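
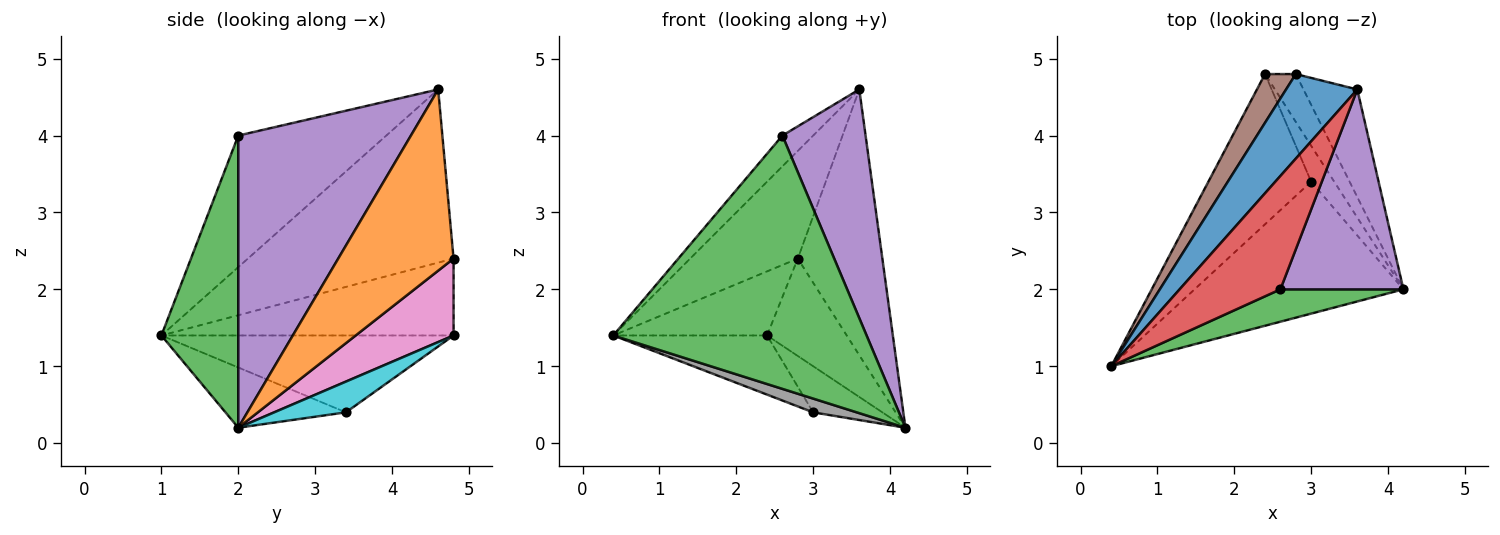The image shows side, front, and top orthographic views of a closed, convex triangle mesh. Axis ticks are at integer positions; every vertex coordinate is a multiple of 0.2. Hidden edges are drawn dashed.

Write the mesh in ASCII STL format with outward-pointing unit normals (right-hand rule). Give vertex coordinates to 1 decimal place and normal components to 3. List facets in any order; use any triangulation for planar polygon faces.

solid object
 facet normal -0.832 0.436 0.342
  outer loop
   vertex 3.6 4.6 4.6
   vertex 2.8 4.8 2.4
   vertex 0.4 1.0 1.4
  endloop
 endfacet
 facet normal 0.784 0.575 -0.233
  outer loop
   vertex 3.6 4.6 4.6
   vertex 4.2 2.0 0.2
   vertex 2.8 4.8 2.4
  endloop
 endfacet
 facet normal 0.288 -0.950 0.121
  outer loop
   vertex 2.6 2.0 4.0
   vertex 0.4 1.0 1.4
   vertex 4.2 2.0 0.2
  endloop
 endfacet
 facet normal -0.783 0.163 0.600
  outer loop
   vertex 2.6 2.0 4.0
   vertex 3.6 4.6 4.6
   vertex 0.4 1.0 1.4
  endloop
 endfacet
 facet normal 0.842 -0.406 0.355
  outer loop
   vertex 2.6 2.0 4.0
   vertex 4.2 2.0 0.2
   vertex 3.6 4.6 4.6
  endloop
 endfacet
 facet normal -0.834 0.439 0.334
  outer loop
   vertex 2.4 4.8 1.4
   vertex 0.4 1.0 1.4
   vertex 2.8 4.8 2.4
  endloop
 endfacet
 facet normal 0.741 0.603 -0.296
  outer loop
   vertex 2.4 4.8 1.4
   vertex 2.8 4.8 2.4
   vertex 4.2 2.0 0.2
  endloop
 endfacet
 facet normal -0.276 -0.100 -0.956
  outer loop
   vertex 3.0 3.4 0.4
   vertex 4.2 2.0 0.2
   vertex 0.4 1.0 1.4
  endloop
 endfacet
 facet normal -0.571 0.301 -0.764
  outer loop
   vertex 3.0 3.4 0.4
   vertex 0.4 1.0 1.4
   vertex 2.4 4.8 1.4
  endloop
 endfacet
 facet normal 0.633 0.611 -0.475
  outer loop
   vertex 3.0 3.4 0.4
   vertex 2.4 4.8 1.4
   vertex 4.2 2.0 0.2
  endloop
 endfacet
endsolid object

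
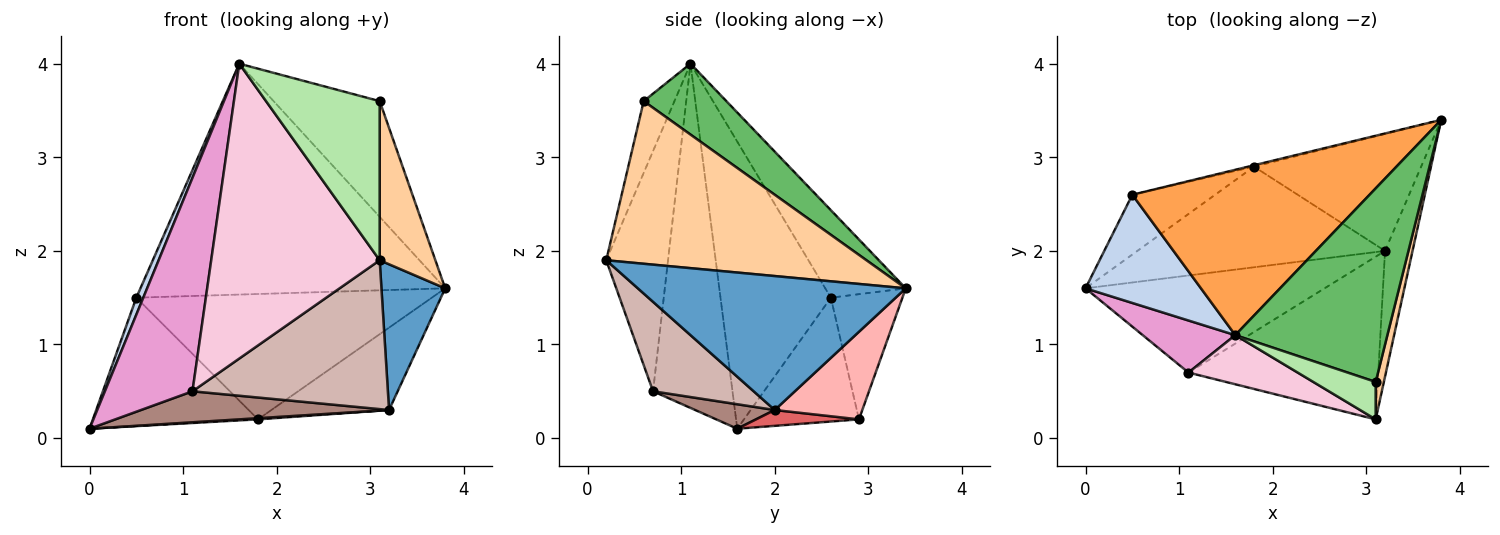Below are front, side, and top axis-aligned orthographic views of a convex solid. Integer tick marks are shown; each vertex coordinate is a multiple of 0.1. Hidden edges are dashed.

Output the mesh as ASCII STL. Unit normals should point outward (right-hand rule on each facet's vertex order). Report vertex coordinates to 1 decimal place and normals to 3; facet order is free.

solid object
 facet normal 0.954 -0.227 -0.196
  outer loop
   vertex 3.2 2.0 0.3
   vertex 3.8 3.4 1.6
   vertex 3.1 0.2 1.9
  endloop
 endfacet
 facet normal -0.926 -0.058 0.372
  outer loop
   vertex 0.5 2.6 1.5
   vertex 0.0 1.6 0.1
   vertex 1.6 1.1 4.0
  endloop
 endfacet
 facet normal -0.210 0.795 0.569
  outer loop
   vertex 0.5 2.6 1.5
   vertex 1.6 1.1 4.0
   vertex 3.8 3.4 1.6
  endloop
 endfacet
 facet normal 0.977 -0.209 0.049
  outer loop
   vertex 3.1 0.6 3.6
   vertex 3.1 0.2 1.9
   vertex 3.8 3.4 1.6
  endloop
 endfacet
 facet normal 0.371 0.476 0.797
  outer loop
   vertex 3.1 0.6 3.6
   vertex 3.8 3.4 1.6
   vertex 1.6 1.1 4.0
  endloop
 endfacet
 facet normal -0.255 -0.941 0.221
  outer loop
   vertex 3.1 0.6 3.6
   vertex 1.6 1.1 4.0
   vertex 3.1 0.2 1.9
  endloop
 endfacet
 facet normal 0.064 -0.012 -0.998
  outer loop
   vertex 1.8 2.9 0.2
   vertex 3.2 2.0 0.3
   vertex 0.0 1.6 0.1
  endloop
 endfacet
 facet normal 0.394 0.529 -0.752
  outer loop
   vertex 1.8 2.9 0.2
   vertex 3.8 3.4 1.6
   vertex 3.2 2.0 0.3
  endloop
 endfacet
 facet normal -0.534 0.767 -0.357
  outer loop
   vertex 1.8 2.9 0.2
   vertex 0.0 1.6 0.1
   vertex 0.5 2.6 1.5
  endloop
 endfacet
 facet normal -0.235 0.972 -0.011
  outer loop
   vertex 1.8 2.9 0.2
   vertex 0.5 2.6 1.5
   vertex 3.8 3.4 1.6
  endloop
 endfacet
 facet normal 0.097 -0.303 -0.948
  outer loop
   vertex 1.1 0.7 0.5
   vertex 0.0 1.6 0.1
   vertex 3.2 2.0 0.3
  endloop
 endfacet
 facet normal 0.328 -0.638 -0.697
  outer loop
   vertex 1.1 0.7 0.5
   vertex 3.2 2.0 0.3
   vertex 3.1 0.2 1.9
  endloop
 endfacet
 facet normal -0.661 -0.729 0.178
  outer loop
   vertex 1.1 0.7 0.5
   vertex 1.6 1.1 4.0
   vertex 0.0 1.6 0.1
  endloop
 endfacet
 facet normal -0.340 -0.928 0.155
  outer loop
   vertex 1.1 0.7 0.5
   vertex 3.1 0.2 1.9
   vertex 1.6 1.1 4.0
  endloop
 endfacet
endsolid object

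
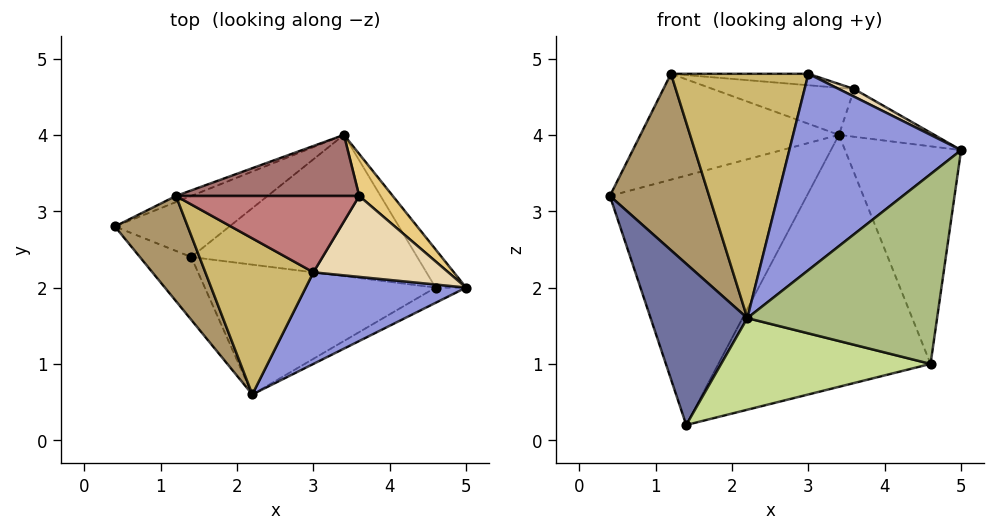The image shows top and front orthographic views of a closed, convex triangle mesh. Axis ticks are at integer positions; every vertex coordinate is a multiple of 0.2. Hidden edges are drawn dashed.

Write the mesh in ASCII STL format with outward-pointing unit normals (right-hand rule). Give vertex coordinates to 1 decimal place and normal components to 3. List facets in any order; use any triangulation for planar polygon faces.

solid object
 facet normal -0.825 -0.526 -0.205
  outer loop
   vertex 1.4 2.4 0.2
   vertex 2.2 0.6 1.6
   vertex 0.4 2.8 3.2
  endloop
 endfacet
 facet normal -0.309 0.924 -0.226
  outer loop
   vertex 3.4 4.0 4.0
   vertex 1.4 2.4 0.2
   vertex 0.4 2.8 3.2
  endloop
 endfacet
 facet normal 0.120 -0.900 0.420
  outer loop
   vertex 3.0 2.2 4.8
   vertex 2.2 0.6 1.6
   vertex 5.0 2.0 3.8
  endloop
 endfacet
 facet normal 0.771 0.628 -0.110
  outer loop
   vertex 4.6 2.0 1.0
   vertex 3.4 4.0 4.0
   vertex 5.0 2.0 3.8
  endloop
 endfacet
 facet normal 0.225 0.850 -0.476
  outer loop
   vertex 4.6 2.0 1.0
   vertex 1.4 2.4 0.2
   vertex 3.4 4.0 4.0
  endloop
 endfacet
 facet normal 0.490 -0.869 -0.070
  outer loop
   vertex 4.6 2.0 1.0
   vertex 5.0 2.0 3.8
   vertex 2.2 0.6 1.6
  endloop
 endfacet
 facet normal 0.131 -0.572 -0.810
  outer loop
   vertex 4.6 2.0 1.0
   vertex 2.2 0.6 1.6
   vertex 1.4 2.4 0.2
  endloop
 endfacet
 facet normal -0.358 0.932 -0.054
  outer loop
   vertex 1.2 3.2 4.8
   vertex 3.4 4.0 4.0
   vertex 0.4 2.8 3.2
  endloop
 endfacet
 facet normal -0.511 -0.738 0.440
  outer loop
   vertex 1.2 3.2 4.8
   vertex 0.4 2.8 3.2
   vertex 2.2 0.6 1.6
  endloop
 endfacet
 facet normal -0.424 -0.763 0.488
  outer loop
   vertex 1.2 3.2 4.8
   vertex 2.2 0.6 1.6
   vertex 3.0 2.2 4.8
  endloop
 endfacet
 facet normal 0.714 0.525 0.462
  outer loop
   vertex 3.6 3.2 4.6
   vertex 5.0 2.0 3.8
   vertex 3.4 4.0 4.0
  endloop
 endfacet
 facet normal 0.439 -0.084 0.895
  outer loop
   vertex 3.6 3.2 4.6
   vertex 3.0 2.2 4.8
   vertex 5.0 2.0 3.8
  endloop
 endfacet
 facet normal 0.066 0.609 0.790
  outer loop
   vertex 3.6 3.2 4.6
   vertex 3.4 4.0 4.0
   vertex 1.2 3.2 4.8
  endloop
 endfacet
 facet normal 0.082 0.148 0.986
  outer loop
   vertex 3.6 3.2 4.6
   vertex 1.2 3.2 4.8
   vertex 3.0 2.2 4.8
  endloop
 endfacet
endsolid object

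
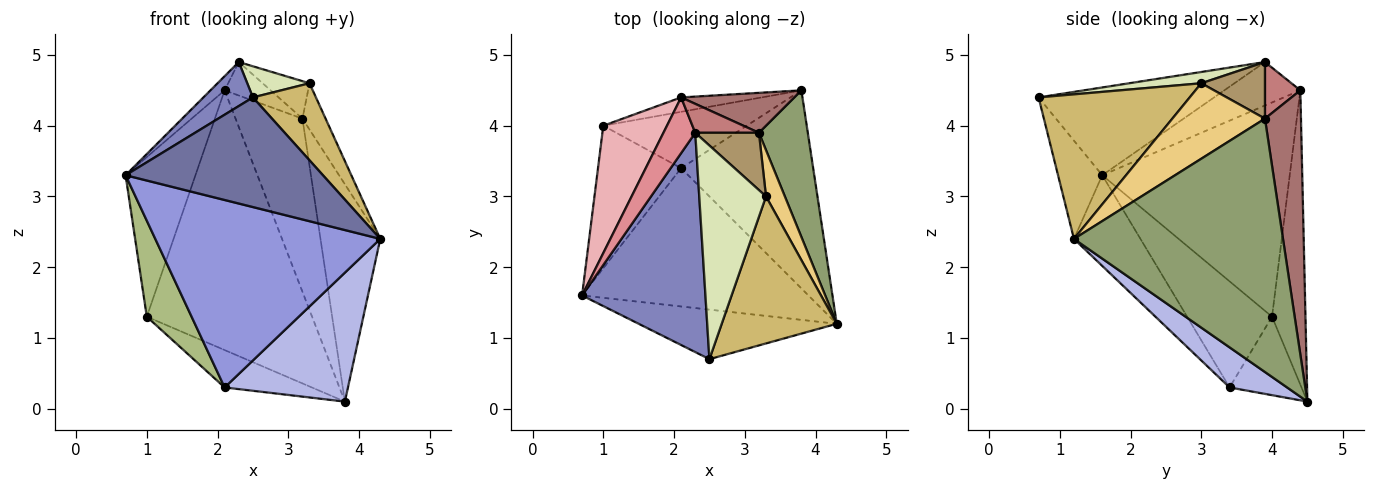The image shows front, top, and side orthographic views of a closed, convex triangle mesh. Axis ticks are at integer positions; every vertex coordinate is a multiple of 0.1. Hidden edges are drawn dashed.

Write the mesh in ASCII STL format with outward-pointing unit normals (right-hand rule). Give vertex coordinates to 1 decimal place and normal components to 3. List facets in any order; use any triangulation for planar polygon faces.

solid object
 facet normal -0.200 -0.893 -0.403
  outer loop
   vertex 2.5 0.7 4.4
   vertex 0.7 1.6 3.3
   vertex 4.3 1.2 2.4
  endloop
 endfacet
 facet normal -0.572 -0.161 0.804
  outer loop
   vertex 2.5 0.7 4.4
   vertex 2.3 3.9 4.9
   vertex 0.7 1.6 3.3
  endloop
 endfacet
 facet normal -0.231 -0.783 -0.578
  outer loop
   vertex 2.1 3.4 0.3
   vertex 4.3 1.2 2.4
   vertex 0.7 1.6 3.3
  endloop
 endfacet
 facet normal 0.247 -0.529 -0.812
  outer loop
   vertex 2.1 3.4 0.3
   vertex 3.8 4.5 0.1
   vertex 4.3 1.2 2.4
  endloop
 endfacet
 facet normal 0.945 0.270 0.182
  outer loop
   vertex 3.2 3.9 4.1
   vertex 4.3 1.2 2.4
   vertex 3.8 4.5 0.1
  endloop
 endfacet
 facet normal -0.727 -0.384 -0.569
  outer loop
   vertex 1.0 4.0 1.3
   vertex 2.1 3.4 0.3
   vertex 0.7 1.6 3.3
  endloop
 endfacet
 facet normal -0.415 0.503 -0.758
  outer loop
   vertex 1.0 4.0 1.3
   vertex 3.8 4.5 0.1
   vertex 2.1 3.4 0.3
  endloop
 endfacet
 facet normal 0.165 -0.142 0.976
  outer loop
   vertex 3.3 3.0 4.6
   vertex 2.3 3.9 4.9
   vertex 2.5 0.7 4.4
  endloop
 endfacet
 facet normal 0.597 0.439 0.671
  outer loop
   vertex 3.3 3.0 4.6
   vertex 3.2 3.9 4.1
   vertex 2.3 3.9 4.9
  endloop
 endfacet
 facet normal 0.744 -0.310 0.592
  outer loop
   vertex 3.3 3.0 4.6
   vertex 2.5 0.7 4.4
   vertex 4.3 1.2 2.4
  endloop
 endfacet
 facet normal 0.943 0.236 0.236
  outer loop
   vertex 3.3 3.0 4.6
   vertex 4.3 1.2 2.4
   vertex 3.2 3.9 4.1
  endloop
 endfacet
 facet normal -0.198 0.979 -0.054
  outer loop
   vertex 2.1 4.4 4.5
   vertex 3.8 4.5 0.1
   vertex 1.0 4.0 1.3
  endloop
 endfacet
 facet normal 0.465 0.863 0.199
  outer loop
   vertex 2.1 4.4 4.5
   vertex 3.2 3.9 4.1
   vertex 3.8 4.5 0.1
  endloop
 endfacet
 facet normal 0.503 0.654 0.566
  outer loop
   vertex 2.1 4.4 4.5
   vertex 2.3 3.9 4.9
   vertex 3.2 3.9 4.1
  endloop
 endfacet
 facet normal -0.798 0.148 0.584
  outer loop
   vertex 2.1 4.4 4.5
   vertex 0.7 1.6 3.3
   vertex 2.3 3.9 4.9
  endloop
 endfacet
 facet normal -0.903 0.336 0.268
  outer loop
   vertex 2.1 4.4 4.5
   vertex 1.0 4.0 1.3
   vertex 0.7 1.6 3.3
  endloop
 endfacet
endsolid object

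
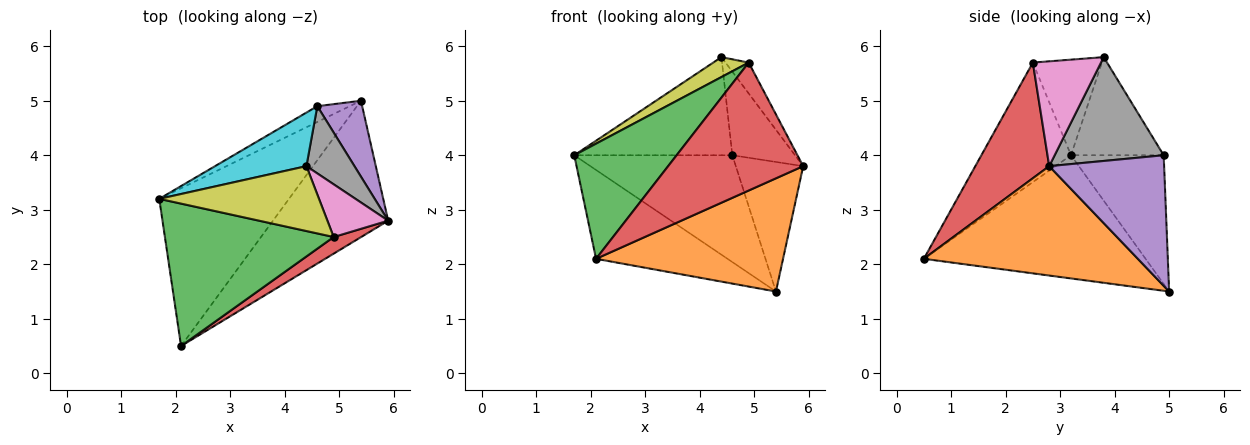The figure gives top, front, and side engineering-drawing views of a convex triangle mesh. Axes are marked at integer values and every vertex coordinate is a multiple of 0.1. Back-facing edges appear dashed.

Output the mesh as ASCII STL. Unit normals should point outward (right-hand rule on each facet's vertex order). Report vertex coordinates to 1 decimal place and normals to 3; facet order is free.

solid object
 facet normal -0.638 0.378 -0.671
  outer loop
   vertex 5.4 5.0 1.5
   vertex 2.1 0.5 2.1
   vertex 1.7 3.2 4.0
  endloop
 endfacet
 facet normal 0.590 -0.516 -0.621
  outer loop
   vertex 5.4 5.0 1.5
   vertex 5.9 2.8 3.8
   vertex 2.1 0.5 2.1
  endloop
 endfacet
 facet normal -0.482 -0.551 0.681
  outer loop
   vertex 4.9 2.5 5.7
   vertex 1.7 3.2 4.0
   vertex 2.1 0.5 2.1
  endloop
 endfacet
 facet normal 0.477 -0.872 0.113
  outer loop
   vertex 4.9 2.5 5.7
   vertex 2.1 0.5 2.1
   vertex 5.9 2.8 3.8
  endloop
 endfacet
 facet normal 0.827 0.485 0.284
  outer loop
   vertex 4.6 4.9 4.0
   vertex 5.9 2.8 3.8
   vertex 5.4 5.0 1.5
  endloop
 endfacet
 facet normal -0.502 0.856 -0.126
  outer loop
   vertex 4.6 4.9 4.0
   vertex 5.4 5.0 1.5
   vertex 1.7 3.2 4.0
  endloop
 endfacet
 facet normal 0.830 0.282 0.481
  outer loop
   vertex 4.4 3.8 5.8
   vertex 4.9 2.5 5.7
   vertex 5.9 2.8 3.8
  endloop
 endfacet
 facet normal 0.805 0.463 0.372
  outer loop
   vertex 4.4 3.8 5.8
   vertex 5.9 2.8 3.8
   vertex 4.6 4.9 4.0
  endloop
 endfacet
 facet normal -0.497 -0.255 0.830
  outer loop
   vertex 4.4 3.8 5.8
   vertex 1.7 3.2 4.0
   vertex 4.9 2.5 5.7
  endloop
 endfacet
 facet normal -0.458 0.780 0.426
  outer loop
   vertex 4.4 3.8 5.8
   vertex 4.6 4.9 4.0
   vertex 1.7 3.2 4.0
  endloop
 endfacet
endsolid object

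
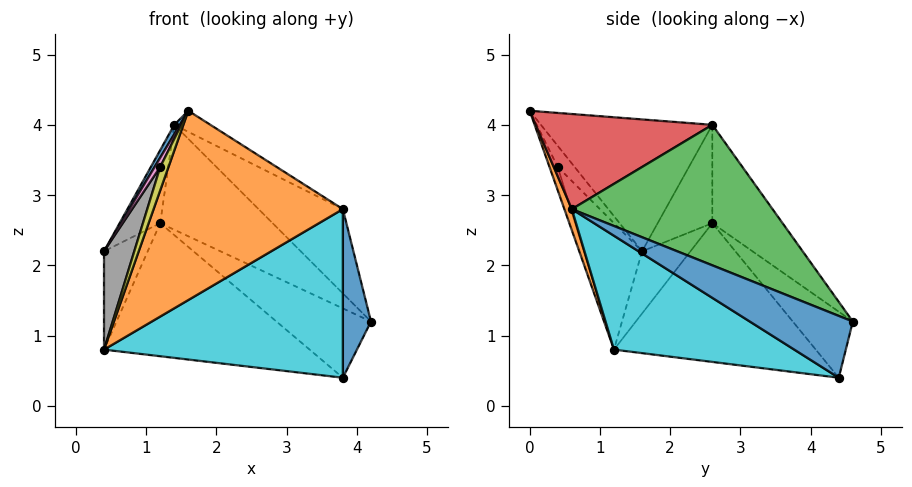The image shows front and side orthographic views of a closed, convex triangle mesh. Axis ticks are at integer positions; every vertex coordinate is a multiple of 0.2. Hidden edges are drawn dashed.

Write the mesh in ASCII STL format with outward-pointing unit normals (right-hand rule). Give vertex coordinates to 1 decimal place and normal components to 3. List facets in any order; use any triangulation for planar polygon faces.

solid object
 facet normal -0.867 -0.028 0.497
  outer loop
   vertex 1.4 2.6 4.0
   vertex 0.4 1.6 2.2
   vertex 1.6 0.0 4.2
  endloop
 endfacet
 facet normal -0.535 0.843 0.057
  outer loop
   vertex 1.2 2.6 2.6
   vertex 4.2 4.6 1.2
   vertex 3.8 4.4 0.4
  endloop
 endfacet
 facet normal -0.528 0.846 0.075
  outer loop
   vertex 1.2 2.6 2.6
   vertex 1.4 2.6 4.0
   vertex 4.2 4.6 1.2
  endloop
 endfacet
 facet normal -0.798 0.592 0.114
  outer loop
   vertex 1.2 2.6 2.6
   vertex 0.4 1.6 2.2
   vertex 1.4 2.6 4.0
  endloop
 endfacet
 facet normal -0.729 0.658 -0.188
  outer loop
   vertex 1.2 2.6 2.6
   vertex 0.4 1.2 0.8
   vertex 0.4 1.6 2.2
  endloop
 endfacet
 facet normal -0.680 0.693 -0.237
  outer loop
   vertex 1.2 2.6 2.6
   vertex 3.8 4.4 0.4
   vertex 0.4 1.2 0.8
  endloop
 endfacet
 facet normal -0.905 -0.302 0.302
  outer loop
   vertex 1.2 0.4 3.4
   vertex 1.6 0.0 4.2
   vertex 0.4 1.6 2.2
  endloop
 endfacet
 facet normal -0.880 -0.456 0.130
  outer loop
   vertex 1.2 0.4 3.4
   vertex 0.4 1.6 2.2
   vertex 0.4 1.2 0.8
  endloop
 endfacet
 facet normal -0.707 -0.707 0.000
  outer loop
   vertex 1.2 0.4 3.4
   vertex 0.4 1.2 0.8
   vertex 1.6 0.0 4.2
  endloop
 endfacet
 facet normal 0.374 -0.495 -0.784
  outer loop
   vertex 3.8 0.6 2.8
   vertex 0.4 1.2 0.8
   vertex 3.8 4.4 0.4
  endloop
 endfacet
 facet normal 0.891 -0.243 -0.385
  outer loop
   vertex 3.8 0.6 2.8
   vertex 3.8 4.4 0.4
   vertex 4.2 4.6 1.2
  endloop
 endfacet
 facet normal 0.037 -0.938 -0.344
  outer loop
   vertex 3.8 0.6 2.8
   vertex 1.6 0.0 4.2
   vertex 0.4 1.2 0.8
  endloop
 endfacet
 facet normal 0.591 0.248 0.768
  outer loop
   vertex 3.8 0.6 2.8
   vertex 4.2 4.6 1.2
   vertex 1.4 2.6 4.0
  endloop
 endfacet
 facet normal 0.513 0.105 0.852
  outer loop
   vertex 3.8 0.6 2.8
   vertex 1.4 2.6 4.0
   vertex 1.6 0.0 4.2
  endloop
 endfacet
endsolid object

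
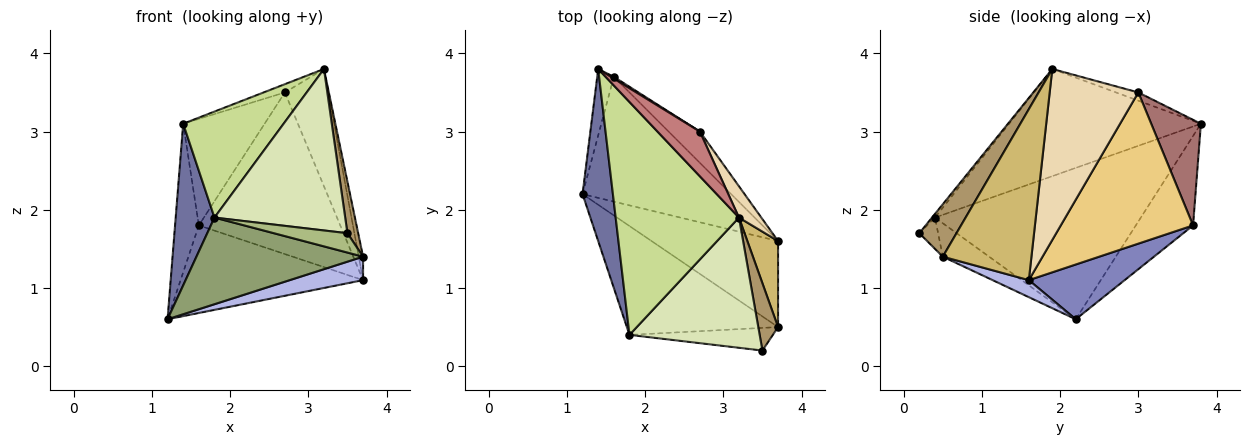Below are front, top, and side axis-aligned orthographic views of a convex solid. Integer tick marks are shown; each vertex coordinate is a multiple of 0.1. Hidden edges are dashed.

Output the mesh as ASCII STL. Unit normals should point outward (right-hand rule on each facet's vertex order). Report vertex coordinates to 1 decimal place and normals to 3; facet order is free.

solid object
 facet normal -0.964 -0.182 0.193
  outer loop
   vertex 1.8 0.4 1.9
   vertex 1.4 3.8 3.1
   vertex 1.2 2.2 0.6
  endloop
 endfacet
 facet normal 0.289 0.550 -0.784
  outer loop
   vertex 1.6 3.7 1.8
   vertex 3.7 1.6 1.1
   vertex 1.2 2.2 0.6
  endloop
 endfacet
 facet normal -0.910 0.378 -0.169
  outer loop
   vertex 1.6 3.7 1.8
   vertex 1.2 2.2 0.6
   vertex 1.4 3.8 3.1
  endloop
 endfacet
 facet normal 0.129 -0.261 -0.957
  outer loop
   vertex 3.7 0.5 1.4
   vertex 1.2 2.2 0.6
   vertex 3.7 1.6 1.1
  endloop
 endfacet
 facet normal -0.171 -0.614 -0.771
  outer loop
   vertex 3.7 0.5 1.4
   vertex 1.8 0.4 1.9
   vertex 1.2 2.2 0.6
  endloop
 endfacet
 facet normal -0.164 -0.641 -0.750
  outer loop
   vertex 3.7 0.5 1.4
   vertex 3.5 0.2 1.7
   vertex 1.8 0.4 1.9
  endloop
 endfacet
 facet normal -0.621 -0.325 0.714
  outer loop
   vertex 3.2 1.9 3.8
   vertex 1.4 3.8 3.1
   vertex 1.8 0.4 1.9
  endloop
 endfacet
 facet normal -0.018 -0.778 0.628
  outer loop
   vertex 3.2 1.9 3.8
   vertex 1.8 0.4 1.9
   vertex 3.5 0.2 1.7
  endloop
 endfacet
 facet normal 0.903 -0.261 0.341
  outer loop
   vertex 3.2 1.9 3.8
   vertex 3.5 0.2 1.7
   vertex 3.7 0.5 1.4
  endloop
 endfacet
 facet normal 0.983 0.048 0.177
  outer loop
   vertex 3.2 1.9 3.8
   vertex 3.7 0.5 1.4
   vertex 3.7 1.6 1.1
  endloop
 endfacet
 facet normal 0.676 0.723 -0.140
  outer loop
   vertex 2.7 3.0 3.5
   vertex 3.7 1.6 1.1
   vertex 1.6 3.7 1.8
  endloop
 endfacet
 facet normal 0.892 0.437 0.117
  outer loop
   vertex 2.7 3.0 3.5
   vertex 3.2 1.9 3.8
   vertex 3.7 1.6 1.1
  endloop
 endfacet
 facet normal 0.521 0.854 0.014
  outer loop
   vertex 2.7 3.0 3.5
   vertex 1.6 3.7 1.8
   vertex 1.4 3.8 3.1
  endloop
 endfacet
 facet normal -0.188 0.178 0.966
  outer loop
   vertex 2.7 3.0 3.5
   vertex 1.4 3.8 3.1
   vertex 3.2 1.9 3.8
  endloop
 endfacet
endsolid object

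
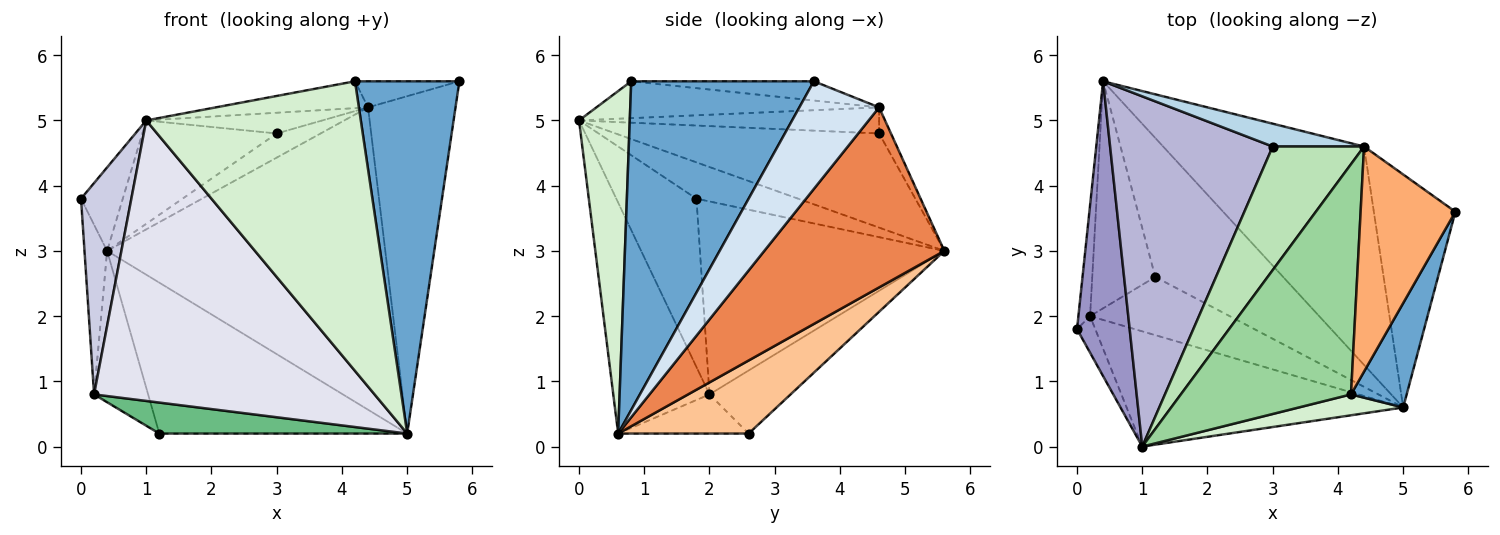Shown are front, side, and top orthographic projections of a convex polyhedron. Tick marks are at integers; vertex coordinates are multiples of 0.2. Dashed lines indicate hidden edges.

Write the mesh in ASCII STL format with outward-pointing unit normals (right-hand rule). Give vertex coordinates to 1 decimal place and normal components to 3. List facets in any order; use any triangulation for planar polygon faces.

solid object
 facet normal 0.859 -0.491 0.145
  outer loop
   vertex 4.2 0.8 5.6
   vertex 5.0 0.6 0.2
   vertex 5.8 3.6 5.6
  endloop
 endfacet
 facet normal -0.994 0.092 -0.060
  outer loop
   vertex 0.2 2.0 0.8
   vertex 0.0 1.8 3.8
   vertex 0.4 5.6 3.0
  endloop
 endfacet
 facet normal -0.193 0.713 0.674
  outer loop
   vertex 4.4 4.6 5.2
   vertex 0.4 5.6 3.0
   vertex 3.0 4.6 4.8
  endloop
 endfacet
 facet normal 0.600 0.658 -0.455
  outer loop
   vertex 4.4 4.6 5.2
   vertex 5.8 3.6 5.6
   vertex 5.0 0.6 0.2
  endloop
 endfacet
 facet normal 0.465 0.718 -0.519
  outer loop
   vertex 4.4 4.6 5.2
   vertex 5.0 0.6 0.2
   vertex 0.4 5.6 3.0
  endloop
 endfacet
 facet normal -0.198 0.113 0.974
  outer loop
   vertex 4.4 4.6 5.2
   vertex 4.2 0.8 5.6
   vertex 5.8 3.6 5.6
  endloop
 endfacet
 facet normal 0.361 0.686 -0.632
  outer loop
   vertex 1.2 2.6 0.2
   vertex 0.4 5.6 3.0
   vertex 5.0 0.6 0.2
  endloop
 endfacet
 facet normal -0.640 0.426 -0.640
  outer loop
   vertex 1.2 2.6 0.2
   vertex 0.2 2.0 0.8
   vertex 0.4 5.6 3.0
  endloop
 endfacet
 facet normal -0.240 -0.456 -0.857
  outer loop
   vertex 1.2 2.6 0.2
   vertex 5.0 0.6 0.2
   vertex 0.2 2.0 0.8
  endloop
 endfacet
 facet normal -0.210 0.113 0.971
  outer loop
   vertex 1.0 0.0 5.0
   vertex 4.2 0.8 5.6
   vertex 4.4 4.6 5.2
  endloop
 endfacet
 facet normal -0.271 0.159 0.949
  outer loop
   vertex 1.0 0.0 5.0
   vertex 4.4 4.6 5.2
   vertex 3.0 4.6 4.8
  endloop
 endfacet
 facet normal 0.230 -0.971 0.070
  outer loop
   vertex 1.0 0.0 5.0
   vertex 5.0 0.6 0.2
   vertex 4.2 0.8 5.6
  endloop
 endfacet
 facet normal -0.553 0.227 0.801
  outer loop
   vertex 1.0 0.0 5.0
   vertex 0.4 5.6 3.0
   vertex 0.0 1.8 3.8
  endloop
 endfacet
 facet normal -0.485 0.247 0.839
  outer loop
   vertex 1.0 0.0 5.0
   vertex 3.0 4.6 4.8
   vertex 0.4 5.6 3.0
  endloop
 endfacet
 facet normal -0.843 -0.530 -0.092
  outer loop
   vertex 1.0 0.0 5.0
   vertex 0.0 1.8 3.8
   vertex 0.2 2.0 0.8
  endloop
 endfacet
 facet normal -0.302 -0.882 -0.362
  outer loop
   vertex 1.0 0.0 5.0
   vertex 0.2 2.0 0.8
   vertex 5.0 0.6 0.2
  endloop
 endfacet
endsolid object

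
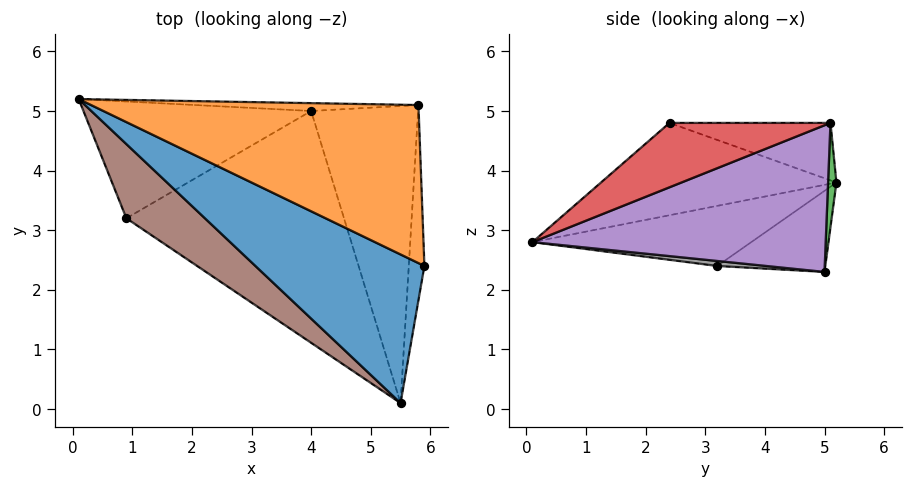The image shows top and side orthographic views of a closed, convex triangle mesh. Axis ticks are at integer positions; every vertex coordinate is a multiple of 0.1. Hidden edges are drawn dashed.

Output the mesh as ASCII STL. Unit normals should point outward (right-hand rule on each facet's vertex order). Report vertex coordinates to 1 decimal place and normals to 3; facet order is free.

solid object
 facet normal -0.397 -0.562 0.726
  outer loop
   vertex 5.5 0.1 2.8
   vertex 5.9 2.4 4.8
   vertex 0.1 5.2 3.8
  endloop
 endfacet
 facet normal -0.173 -0.006 0.985
  outer loop
   vertex 5.8 5.1 4.8
   vertex 0.1 5.2 3.8
   vertex 5.9 2.4 4.8
  endloop
 endfacet
 facet normal 0.028 0.998 -0.060
  outer loop
   vertex 5.8 5.1 4.8
   vertex 4.0 5.0 2.3
   vertex 0.1 5.2 3.8
  endloop
 endfacet
 facet normal 0.971 0.036 -0.236
  outer loop
   vertex 5.8 5.1 4.8
   vertex 5.9 2.4 4.8
   vertex 5.5 0.1 2.8
  endloop
 endfacet
 facet normal 0.794 0.184 -0.579
  outer loop
   vertex 5.8 5.1 4.8
   vertex 5.5 0.1 2.8
   vertex 4.0 5.0 2.3
  endloop
 endfacet
 facet normal -0.475 -0.624 0.621
  outer loop
   vertex 0.9 3.2 2.4
   vertex 5.5 0.1 2.8
   vertex 0.1 5.2 3.8
  endloop
 endfacet
 facet normal -0.297 0.465 -0.834
  outer loop
   vertex 0.9 3.2 2.4
   vertex 0.1 5.2 3.8
   vertex 4.0 5.0 2.3
  endloop
 endfacet
 facet normal 0.023 -0.095 -0.995
  outer loop
   vertex 0.9 3.2 2.4
   vertex 4.0 5.0 2.3
   vertex 5.5 0.1 2.8
  endloop
 endfacet
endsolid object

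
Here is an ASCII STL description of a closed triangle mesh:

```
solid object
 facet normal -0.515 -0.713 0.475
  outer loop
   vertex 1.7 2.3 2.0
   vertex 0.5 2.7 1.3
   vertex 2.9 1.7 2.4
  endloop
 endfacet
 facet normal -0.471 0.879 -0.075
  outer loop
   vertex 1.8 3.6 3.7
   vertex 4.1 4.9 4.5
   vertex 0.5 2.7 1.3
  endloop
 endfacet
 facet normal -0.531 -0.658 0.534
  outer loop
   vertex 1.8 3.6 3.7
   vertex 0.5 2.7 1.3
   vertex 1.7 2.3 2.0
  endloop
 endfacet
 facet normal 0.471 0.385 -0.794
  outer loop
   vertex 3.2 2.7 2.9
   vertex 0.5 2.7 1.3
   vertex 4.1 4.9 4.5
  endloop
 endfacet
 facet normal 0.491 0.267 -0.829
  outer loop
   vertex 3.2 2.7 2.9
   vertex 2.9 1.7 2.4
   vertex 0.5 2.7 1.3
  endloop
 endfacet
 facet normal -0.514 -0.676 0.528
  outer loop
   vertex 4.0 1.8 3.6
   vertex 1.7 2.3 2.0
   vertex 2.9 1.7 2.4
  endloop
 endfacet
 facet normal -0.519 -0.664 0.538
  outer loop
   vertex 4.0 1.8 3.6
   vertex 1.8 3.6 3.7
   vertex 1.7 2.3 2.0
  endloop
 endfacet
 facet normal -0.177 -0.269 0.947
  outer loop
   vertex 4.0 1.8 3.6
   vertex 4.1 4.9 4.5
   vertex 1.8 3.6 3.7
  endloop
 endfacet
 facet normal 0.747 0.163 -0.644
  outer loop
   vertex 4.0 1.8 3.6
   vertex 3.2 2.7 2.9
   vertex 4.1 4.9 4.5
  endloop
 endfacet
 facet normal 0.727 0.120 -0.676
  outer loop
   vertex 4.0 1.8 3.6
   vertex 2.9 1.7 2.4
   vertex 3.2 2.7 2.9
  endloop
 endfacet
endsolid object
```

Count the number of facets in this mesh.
10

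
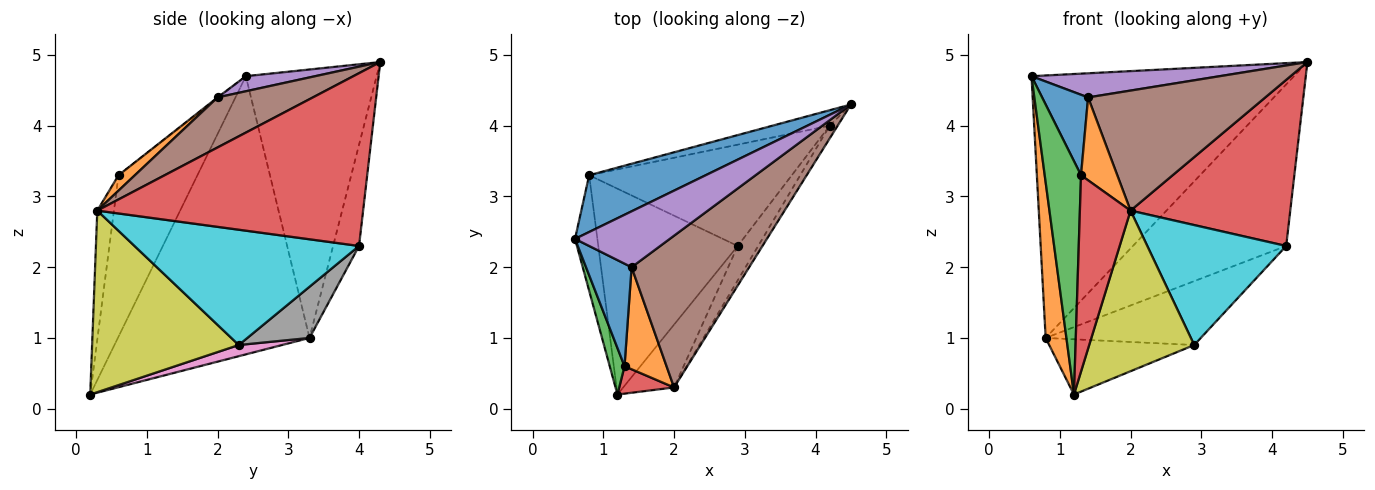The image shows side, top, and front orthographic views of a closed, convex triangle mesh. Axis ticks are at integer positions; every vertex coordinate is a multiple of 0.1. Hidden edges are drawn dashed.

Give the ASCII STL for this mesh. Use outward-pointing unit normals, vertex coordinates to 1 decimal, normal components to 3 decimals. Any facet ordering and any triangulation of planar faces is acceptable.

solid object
 facet normal -0.438 0.879 0.190
  outer loop
   vertex 0.8 3.3 1.0
   vertex 0.6 2.4 4.7
   vertex 4.5 4.3 4.9
  endloop
 endfacet
 facet normal -0.991 -0.107 -0.080
  outer loop
   vertex 0.8 3.3 1.0
   vertex 1.2 0.2 0.2
   vertex 0.6 2.4 4.7
  endloop
 endfacet
 facet normal -0.166 0.982 -0.094
  outer loop
   vertex 4.2 4.0 2.3
   vertex 0.8 3.3 1.0
   vertex 4.5 4.3 4.9
  endloop
 endfacet
 facet normal 0.857 -0.515 -0.039
  outer loop
   vertex 4.2 4.0 2.3
   vertex 4.5 4.3 4.9
   vertex 2.0 0.3 2.8
  endloop
 endfacet
 facet normal 0.145 -0.392 0.908
  outer loop
   vertex 1.4 2.0 4.4
   vertex 4.5 4.3 4.9
   vertex 0.6 2.4 4.7
  endloop
 endfacet
 facet normal 0.317 -0.588 0.744
  outer loop
   vertex 1.4 2.0 4.4
   vertex 2.0 0.3 2.8
   vertex 4.5 4.3 4.9
  endloop
 endfacet
 facet normal 0.077 0.258 -0.963
  outer loop
   vertex 2.9 2.3 0.9
   vertex 1.2 0.2 0.2
   vertex 0.8 3.3 1.0
  endloop
 endfacet
 facet normal 0.209 0.522 -0.827
  outer loop
   vertex 2.9 2.3 0.9
   vertex 0.8 3.3 1.0
   vertex 4.2 4.0 2.3
  endloop
 endfacet
 facet normal 0.793 -0.568 -0.222
  outer loop
   vertex 2.9 2.3 0.9
   vertex 2.0 0.3 2.8
   vertex 1.2 0.2 0.2
  endloop
 endfacet
 facet normal 0.841 -0.520 -0.149
  outer loop
   vertex 2.9 2.3 0.9
   vertex 4.2 4.0 2.3
   vertex 2.0 0.3 2.8
  endloop
 endfacet
 facet normal -0.014 -0.617 0.787
  outer loop
   vertex 1.3 0.6 3.3
   vertex 1.4 2.0 4.4
   vertex 0.6 2.4 4.7
  endloop
 endfacet
 facet normal 0.274 -0.606 0.747
  outer loop
   vertex 1.3 0.6 3.3
   vertex 2.0 0.3 2.8
   vertex 1.4 2.0 4.4
  endloop
 endfacet
 facet normal -0.905 -0.417 0.083
  outer loop
   vertex 1.3 0.6 3.3
   vertex 0.6 2.4 4.7
   vertex 1.2 0.2 0.2
  endloop
 endfacet
 facet normal -0.310 -0.942 0.132
  outer loop
   vertex 1.3 0.6 3.3
   vertex 1.2 0.2 0.2
   vertex 2.0 0.3 2.8
  endloop
 endfacet
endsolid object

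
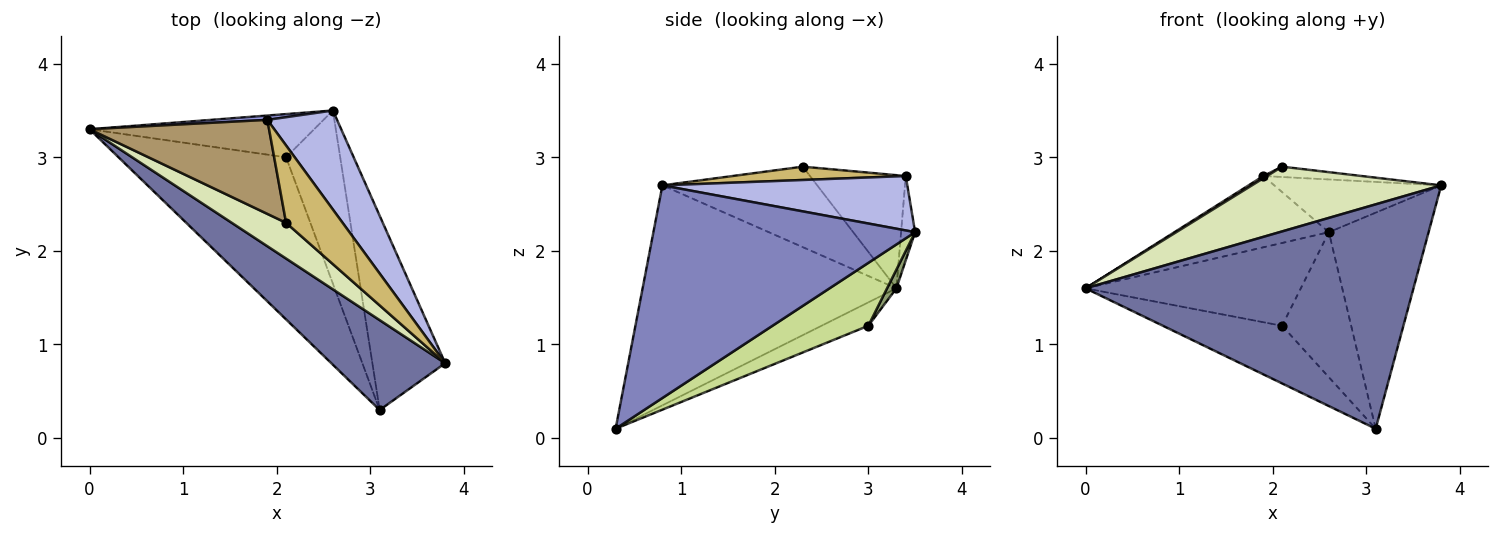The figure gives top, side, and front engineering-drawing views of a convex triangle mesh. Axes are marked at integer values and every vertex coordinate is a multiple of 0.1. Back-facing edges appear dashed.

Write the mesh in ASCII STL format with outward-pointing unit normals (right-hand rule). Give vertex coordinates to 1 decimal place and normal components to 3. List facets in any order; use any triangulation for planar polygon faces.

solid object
 facet normal -0.583 -0.754 0.302
  outer loop
   vertex 3.1 0.3 0.1
   vertex 3.8 0.8 2.7
   vertex 0.0 3.3 1.6
  endloop
 endfacet
 facet normal 0.890 0.339 -0.305
  outer loop
   vertex 3.1 0.3 0.1
   vertex 2.6 3.5 2.2
   vertex 3.8 0.8 2.7
  endloop
 endfacet
 facet normal -0.090 0.994 0.060
  outer loop
   vertex 1.9 3.4 2.8
   vertex 2.6 3.5 2.2
   vertex 0.0 3.3 1.6
  endloop
 endfacet
 facet normal 0.568 0.387 0.727
  outer loop
   vertex 1.9 3.4 2.8
   vertex 3.8 0.8 2.7
   vertex 2.6 3.5 2.2
  endloop
 endfacet
 facet normal 0.039 0.886 -0.462
  outer loop
   vertex 2.1 3.0 1.2
   vertex 0.0 3.3 1.6
   vertex 2.6 3.5 2.2
  endloop
 endfacet
 facet normal -0.130 0.332 -0.934
  outer loop
   vertex 2.1 3.0 1.2
   vertex 3.1 0.3 0.1
   vertex 0.0 3.3 1.6
  endloop
 endfacet
 facet normal 0.665 0.480 -0.572
  outer loop
   vertex 2.1 3.0 1.2
   vertex 2.6 3.5 2.2
   vertex 3.1 0.3 0.1
  endloop
 endfacet
 facet normal -0.582 -0.712 0.393
  outer loop
   vertex 2.1 2.3 2.9
   vertex 0.0 3.3 1.6
   vertex 3.8 0.8 2.7
  endloop
 endfacet
 facet normal -0.533 -0.020 0.846
  outer loop
   vertex 2.1 2.3 2.9
   vertex 1.9 3.4 2.8
   vertex 0.0 3.3 1.6
  endloop
 endfacet
 facet normal 0.227 0.129 0.965
  outer loop
   vertex 2.1 2.3 2.9
   vertex 3.8 0.8 2.7
   vertex 1.9 3.4 2.8
  endloop
 endfacet
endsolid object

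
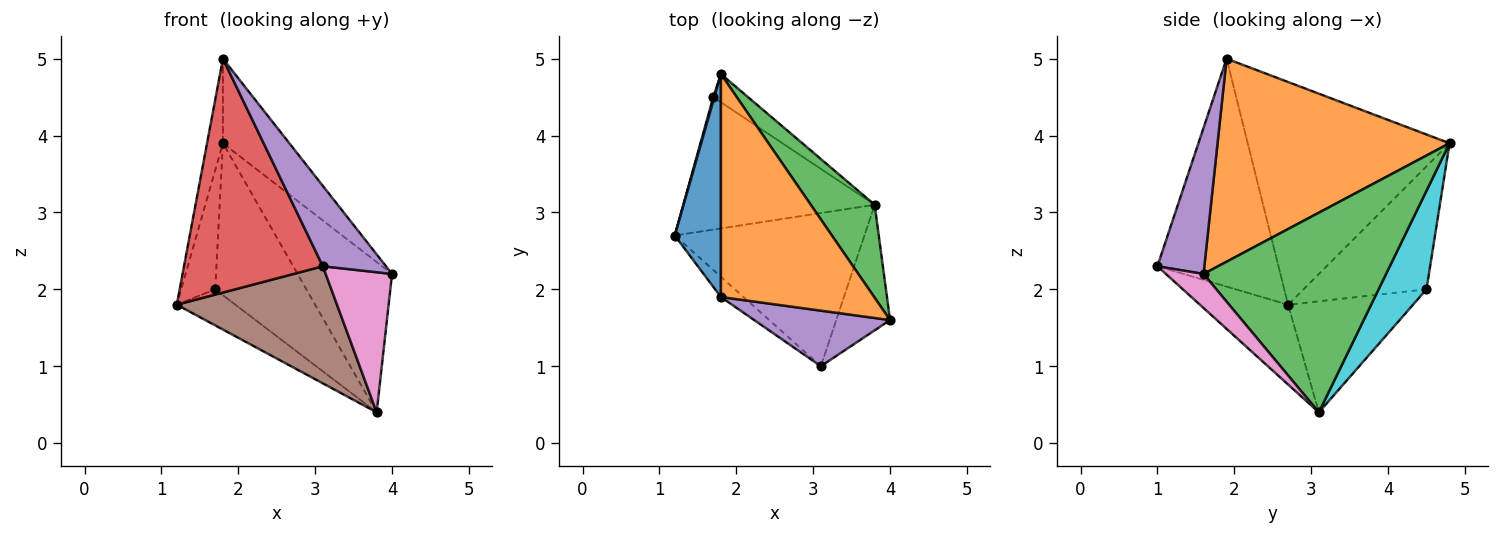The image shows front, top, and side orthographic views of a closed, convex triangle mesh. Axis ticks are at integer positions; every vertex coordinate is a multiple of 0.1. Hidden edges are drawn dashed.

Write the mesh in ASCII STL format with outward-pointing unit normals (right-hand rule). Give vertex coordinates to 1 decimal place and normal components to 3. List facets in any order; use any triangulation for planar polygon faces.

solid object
 facet normal -0.976 0.077 0.202
  outer loop
   vertex 1.8 1.9 5.0
   vertex 1.8 4.8 3.9
   vertex 1.2 2.7 1.8
  endloop
 endfacet
 facet normal 0.778 0.223 0.587
  outer loop
   vertex 1.8 1.9 5.0
   vertex 4.0 1.6 2.2
   vertex 1.8 4.8 3.9
  endloop
 endfacet
 facet normal 0.854 0.442 0.273
  outer loop
   vertex 3.8 3.1 0.4
   vertex 1.8 4.8 3.9
   vertex 4.0 1.6 2.2
  endloop
 endfacet
 facet normal -0.656 -0.752 -0.065
  outer loop
   vertex 3.1 1.0 2.3
   vertex 1.8 1.9 5.0
   vertex 1.2 2.7 1.8
  endloop
 endfacet
 facet normal 0.522 -0.702 0.485
  outer loop
   vertex 3.1 1.0 2.3
   vertex 4.0 1.6 2.2
   vertex 1.8 1.9 5.0
  endloop
 endfacet
 facet normal -0.317 -0.576 -0.753
  outer loop
   vertex 3.1 1.0 2.3
   vertex 1.2 2.7 1.8
   vertex 3.8 3.1 0.4
  endloop
 endfacet
 facet normal 0.389 -0.686 -0.615
  outer loop
   vertex 3.1 1.0 2.3
   vertex 3.8 3.1 0.4
   vertex 4.0 1.6 2.2
  endloop
 endfacet
 facet normal -0.964 0.267 0.009
  outer loop
   vertex 1.7 4.5 2.0
   vertex 1.2 2.7 1.8
   vertex 1.8 4.8 3.9
  endloop
 endfacet
 facet normal -0.489 0.229 -0.842
  outer loop
   vertex 1.7 4.5 2.0
   vertex 3.8 3.1 0.4
   vertex 1.2 2.7 1.8
  endloop
 endfacet
 facet normal 0.459 0.874 -0.162
  outer loop
   vertex 1.7 4.5 2.0
   vertex 1.8 4.8 3.9
   vertex 3.8 3.1 0.4
  endloop
 endfacet
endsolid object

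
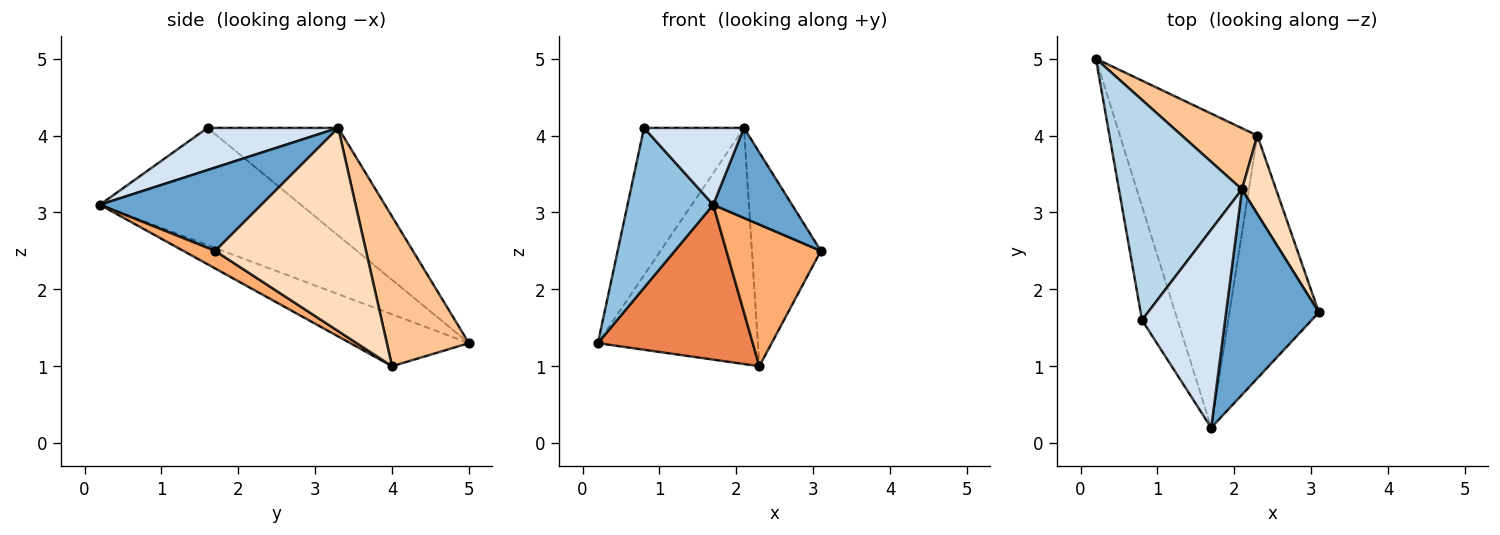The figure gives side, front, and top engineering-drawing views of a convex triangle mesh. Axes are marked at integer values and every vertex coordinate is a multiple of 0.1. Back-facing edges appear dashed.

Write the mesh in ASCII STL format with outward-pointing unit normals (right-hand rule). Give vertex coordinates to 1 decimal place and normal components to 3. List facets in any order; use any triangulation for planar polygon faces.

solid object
 facet normal 0.635 -0.310 0.707
  outer loop
   vertex 2.1 3.3 4.1
   vertex 1.7 0.2 3.1
   vertex 3.1 1.7 2.5
  endloop
 endfacet
 facet normal -0.886 -0.378 -0.269
  outer loop
   vertex 0.8 1.6 4.1
   vertex 0.2 5.0 1.3
   vertex 1.7 0.2 3.1
  endloop
 endfacet
 facet normal -0.588 0.450 0.672
  outer loop
   vertex 0.8 1.6 4.1
   vertex 2.1 3.3 4.1
   vertex 0.2 5.0 1.3
  endloop
 endfacet
 facet normal 0.428 -0.327 0.843
  outer loop
   vertex 0.8 1.6 4.1
   vertex 1.7 0.2 3.1
   vertex 2.1 3.3 4.1
  endloop
 endfacet
 facet normal -0.321 -0.419 -0.850
  outer loop
   vertex 2.3 4.0 1.0
   vertex 1.7 0.2 3.1
   vertex 0.2 5.0 1.3
  endloop
 endfacet
 facet normal 0.168 -0.497 -0.851
  outer loop
   vertex 2.3 4.0 1.0
   vertex 3.1 1.7 2.5
   vertex 1.7 0.2 3.1
  endloop
 endfacet
 facet normal 0.445 0.867 0.224
  outer loop
   vertex 2.3 4.0 1.0
   vertex 0.2 5.0 1.3
   vertex 2.1 3.3 4.1
  endloop
 endfacet
 facet normal 0.899 0.411 0.151
  outer loop
   vertex 2.3 4.0 1.0
   vertex 2.1 3.3 4.1
   vertex 3.1 1.7 2.5
  endloop
 endfacet
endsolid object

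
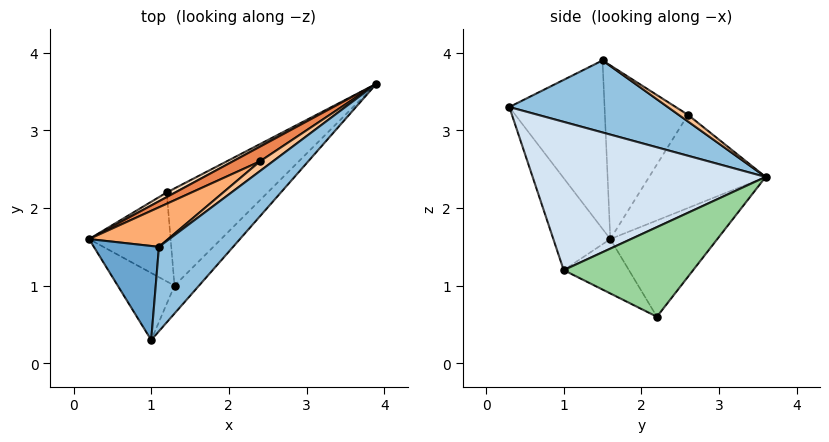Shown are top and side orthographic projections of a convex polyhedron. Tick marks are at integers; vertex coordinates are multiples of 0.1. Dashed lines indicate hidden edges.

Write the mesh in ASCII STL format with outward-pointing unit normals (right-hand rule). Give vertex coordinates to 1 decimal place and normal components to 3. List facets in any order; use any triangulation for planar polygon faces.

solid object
 facet normal -0.928 -0.102 0.359
  outer loop
   vertex 1.1 1.5 3.9
   vertex 0.2 1.6 1.6
   vertex 1.0 0.3 3.3
  endloop
 endfacet
 facet normal 0.643 -0.385 0.662
  outer loop
   vertex 1.1 1.5 3.9
   vertex 1.0 0.3 3.3
   vertex 3.9 3.6 2.4
  endloop
 endfacet
 facet normal -0.542 -0.771 -0.334
  outer loop
   vertex 1.3 1.0 1.2
   vertex 1.0 0.3 3.3
   vertex 0.2 1.6 1.6
  endloop
 endfacet
 facet normal 0.729 -0.674 -0.120
  outer loop
   vertex 1.3 1.0 1.2
   vertex 3.9 3.6 2.4
   vertex 1.0 0.3 3.3
  endloop
 endfacet
 facet normal -0.494 0.857 0.144
  outer loop
   vertex 2.4 2.6 3.2
   vertex 3.9 3.6 2.4
   vertex 0.2 1.6 1.6
  endloop
 endfacet
 facet normal -0.545 0.801 0.248
  outer loop
   vertex 2.4 2.6 3.2
   vertex 0.2 1.6 1.6
   vertex 1.1 1.5 3.9
  endloop
 endfacet
 facet normal 0.457 0.025 0.889
  outer loop
   vertex 2.4 2.6 3.2
   vertex 1.1 1.5 3.9
   vertex 3.9 3.6 2.4
  endloop
 endfacet
 facet normal -0.482 0.875 0.043
  outer loop
   vertex 1.2 2.2 0.6
   vertex 0.2 1.6 1.6
   vertex 3.9 3.6 2.4
  endloop
 endfacet
 facet normal -0.504 -0.420 -0.755
  outer loop
   vertex 1.2 2.2 0.6
   vertex 1.3 1.0 1.2
   vertex 0.2 1.6 1.6
  endloop
 endfacet
 facet normal 0.632 -0.304 -0.713
  outer loop
   vertex 1.2 2.2 0.6
   vertex 3.9 3.6 2.4
   vertex 1.3 1.0 1.2
  endloop
 endfacet
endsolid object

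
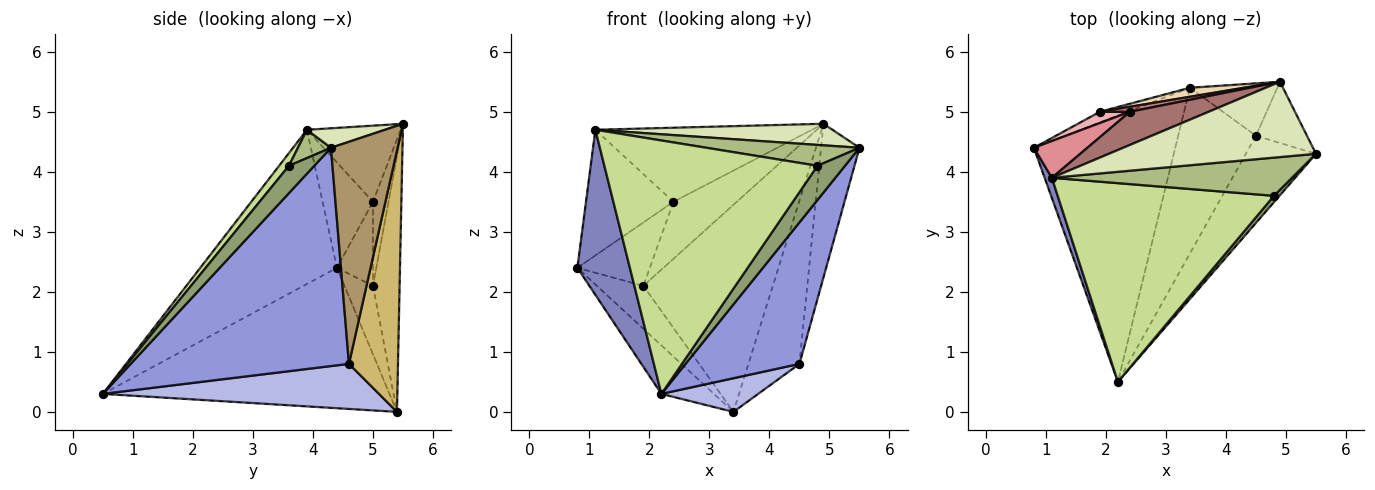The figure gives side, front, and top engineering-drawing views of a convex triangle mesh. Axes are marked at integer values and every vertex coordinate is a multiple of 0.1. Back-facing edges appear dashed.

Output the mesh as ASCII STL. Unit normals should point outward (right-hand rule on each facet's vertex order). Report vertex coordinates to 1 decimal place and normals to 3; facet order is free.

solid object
 facet normal -0.699 0.128 -0.704
  outer loop
   vertex 3.4 5.4 0.0
   vertex 2.2 0.5 0.3
   vertex 0.8 4.4 2.4
  endloop
 endfacet
 facet normal -0.933 -0.358 0.044
  outer loop
   vertex 1.1 3.9 4.7
   vertex 0.8 4.4 2.4
   vertex 2.2 0.5 0.3
  endloop
 endfacet
 facet normal 0.853 -0.445 -0.274
  outer loop
   vertex 4.5 4.6 0.8
   vertex 5.5 4.3 4.4
   vertex 2.2 0.5 0.3
  endloop
 endfacet
 facet normal 0.494 -0.173 -0.852
  outer loop
   vertex 4.5 4.6 0.8
   vertex 2.2 0.5 0.3
   vertex 3.4 5.4 0.0
  endloop
 endfacet
 facet normal 0.671 -0.729 0.136
  outer loop
   vertex 4.8 3.6 4.1
   vertex 2.2 0.5 0.3
   vertex 5.5 4.3 4.4
  endloop
 endfacet
 facet normal 0.103 -0.477 0.873
  outer loop
   vertex 4.8 3.6 4.1
   vertex 5.5 4.3 4.4
   vertex 1.1 3.9 4.7
  endloop
 endfacet
 facet normal 0.036 -0.786 0.617
  outer loop
   vertex 4.8 3.6 4.1
   vertex 1.1 3.9 4.7
   vertex 2.2 0.5 0.3
  endloop
 endfacet
 facet normal 0.090 -0.274 0.957
  outer loop
   vertex 4.9 5.5 4.8
   vertex 1.1 3.9 4.7
   vertex 5.5 4.3 4.4
  endloop
 endfacet
 facet normal 0.850 0.490 -0.195
  outer loop
   vertex 4.9 5.5 4.8
   vertex 5.5 4.3 4.4
   vertex 4.5 4.6 0.8
  endloop
 endfacet
 facet normal 0.675 0.703 -0.226
  outer loop
   vertex 4.9 5.5 4.8
   vertex 4.5 4.6 0.8
   vertex 3.4 5.4 0.0
  endloop
 endfacet
 facet normal -0.511 0.834 -0.206
  outer loop
   vertex 1.9 5.0 2.1
   vertex 3.4 5.4 0.0
   vertex 0.8 4.4 2.4
  endloop
 endfacet
 facet normal -0.201 0.979 0.043
  outer loop
   vertex 1.9 5.0 2.1
   vertex 4.9 5.5 4.8
   vertex 3.4 5.4 0.0
  endloop
 endfacet
 facet normal -0.367 0.849 0.380
  outer loop
   vertex 2.4 5.0 3.5
   vertex 1.1 3.9 4.7
   vertex 4.9 5.5 4.8
  endloop
 endfacet
 facet normal -0.238 0.968 0.085
  outer loop
   vertex 2.4 5.0 3.5
   vertex 4.9 5.5 4.8
   vertex 1.9 5.0 2.1
  endloop
 endfacet
 facet normal -0.484 0.840 0.246
  outer loop
   vertex 2.4 5.0 3.5
   vertex 0.8 4.4 2.4
   vertex 1.1 3.9 4.7
  endloop
 endfacet
 facet normal -0.440 0.884 0.157
  outer loop
   vertex 2.4 5.0 3.5
   vertex 1.9 5.0 2.1
   vertex 0.8 4.4 2.4
  endloop
 endfacet
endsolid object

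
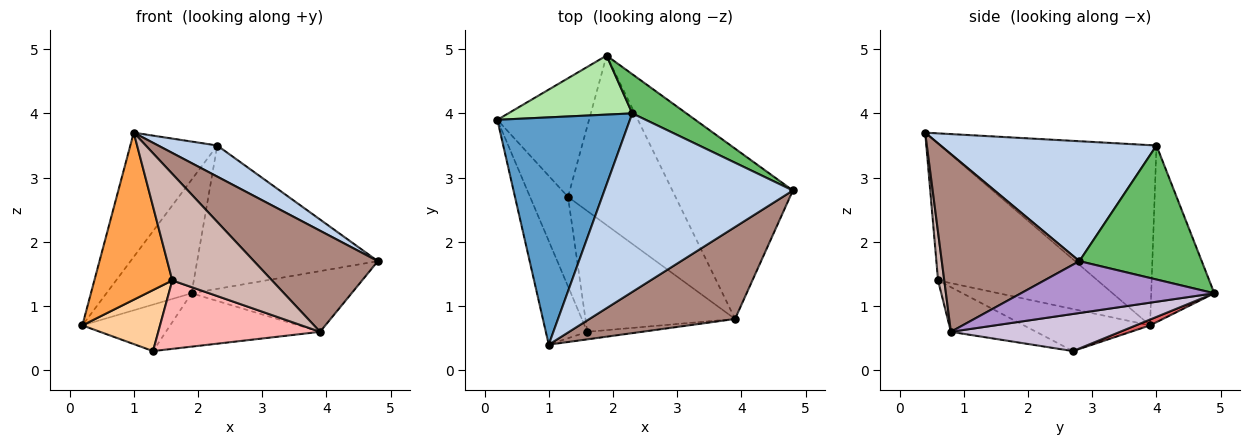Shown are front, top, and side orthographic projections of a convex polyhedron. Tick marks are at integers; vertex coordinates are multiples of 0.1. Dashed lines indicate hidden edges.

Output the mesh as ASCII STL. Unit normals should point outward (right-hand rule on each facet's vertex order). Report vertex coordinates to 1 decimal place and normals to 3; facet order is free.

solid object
 facet normal -0.766 0.308 0.564
  outer loop
   vertex 2.3 4.0 3.5
   vertex 0.2 3.9 0.7
   vertex 1.0 0.4 3.7
  endloop
 endfacet
 facet normal 0.531 -0.145 0.835
  outer loop
   vertex 2.3 4.0 3.5
   vertex 1.0 0.4 3.7
   vertex 4.8 2.8 1.7
  endloop
 endfacet
 facet normal -0.867 -0.424 -0.263
  outer loop
   vertex 1.6 0.6 1.4
   vertex 1.0 0.4 3.7
   vertex 0.2 3.9 0.7
  endloop
 endfacet
 facet normal -0.675 -0.416 -0.609
  outer loop
   vertex 1.6 0.6 1.4
   vertex 0.2 3.9 0.7
   vertex 1.3 2.7 0.3
  endloop
 endfacet
 facet normal 0.547 0.808 0.221
  outer loop
   vertex 1.9 4.9 1.2
   vertex 2.3 4.0 3.5
   vertex 4.8 2.8 1.7
  endloop
 endfacet
 facet normal -0.549 0.741 0.386
  outer loop
   vertex 1.9 4.9 1.2
   vertex 0.2 3.9 0.7
   vertex 2.3 4.0 3.5
  endloop
 endfacet
 facet normal 0.059 0.364 -0.929
  outer loop
   vertex 1.9 4.9 1.2
   vertex 1.3 2.7 0.3
   vertex 0.2 3.9 0.7
  endloop
 endfacet
 facet normal -0.251 -0.477 -0.842
  outer loop
   vertex 3.9 0.8 0.6
   vertex 1.6 0.6 1.4
   vertex 1.3 2.7 0.3
  endloop
 endfacet
 facet normal 0.376 0.311 -0.873
  outer loop
   vertex 3.9 0.8 0.6
   vertex 1.9 4.9 1.2
   vertex 4.8 2.8 1.7
  endloop
 endfacet
 facet normal 0.313 0.285 -0.906
  outer loop
   vertex 3.9 0.8 0.6
   vertex 1.3 2.7 0.3
   vertex 1.9 4.9 1.2
  endloop
 endfacet
 facet normal 0.635 -0.572 0.520
  outer loop
   vertex 3.9 0.8 0.6
   vertex 4.8 2.8 1.7
   vertex 1.0 0.4 3.7
  endloop
 endfacet
 facet normal 0.062 -0.996 -0.070
  outer loop
   vertex 3.9 0.8 0.6
   vertex 1.0 0.4 3.7
   vertex 1.6 0.6 1.4
  endloop
 endfacet
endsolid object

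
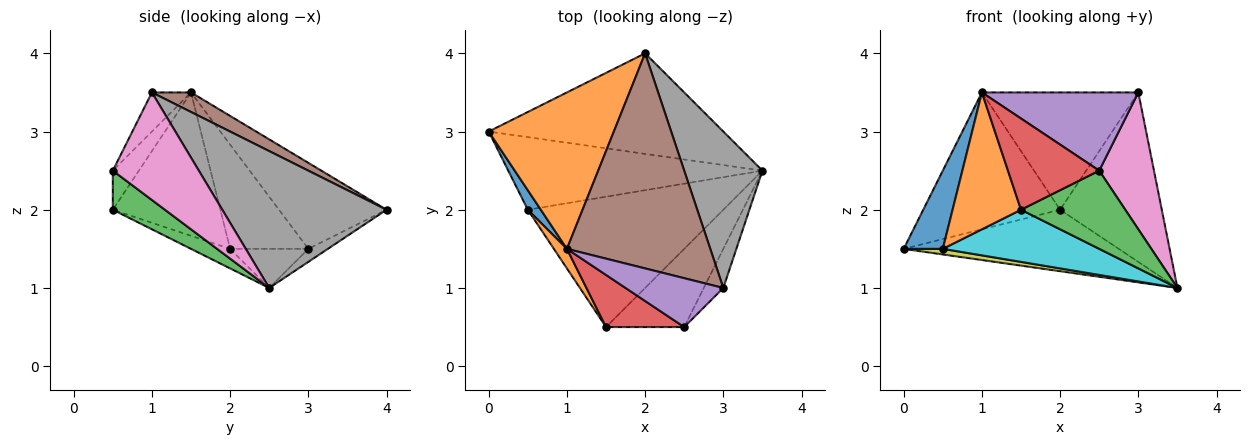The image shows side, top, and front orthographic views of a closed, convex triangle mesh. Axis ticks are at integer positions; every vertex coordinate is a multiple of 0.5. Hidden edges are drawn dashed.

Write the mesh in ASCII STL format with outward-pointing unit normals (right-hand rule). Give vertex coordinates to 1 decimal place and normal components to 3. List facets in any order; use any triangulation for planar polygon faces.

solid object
 facet normal -0.047 0.521 -0.852
  outer loop
   vertex 2.0 4.0 2.0
   vertex 3.5 2.5 1.0
   vertex 0.0 3.0 1.5
  endloop
 endfacet
 facet normal -0.460 0.585 0.668
  outer loop
   vertex 1.0 1.5 3.5
   vertex 2.0 4.0 2.0
   vertex 0.0 3.0 1.5
  endloop
 endfacet
 facet normal 0.333 -0.667 -0.667
  outer loop
   vertex 1.5 0.5 2.0
   vertex 3.5 2.5 1.0
   vertex 2.5 0.5 2.5
  endloop
 endfacet
 facet normal -0.241 -0.843 0.482
  outer loop
   vertex 1.5 0.5 2.0
   vertex 2.5 0.5 2.5
   vertex 1.0 1.5 3.5
  endloop
 endfacet
 facet normal -0.207 -0.830 0.518
  outer loop
   vertex 3.0 1.0 3.5
   vertex 1.0 1.5 3.5
   vertex 2.5 0.5 2.5
  endloop
 endfacet
 facet normal 0.119 0.475 0.872
  outer loop
   vertex 3.0 1.0 3.5
   vertex 2.0 4.0 2.0
   vertex 1.0 1.5 3.5
  endloop
 endfacet
 facet normal 0.834 -0.531 -0.152
  outer loop
   vertex 3.0 1.0 3.5
   vertex 2.5 0.5 2.5
   vertex 3.5 2.5 1.0
  endloop
 endfacet
 facet normal 0.765 0.473 0.437
  outer loop
   vertex 3.0 1.0 3.5
   vertex 3.5 2.5 1.0
   vertex 2.0 4.0 2.0
  endloop
 endfacet
 facet normal -0.152 -0.076 -0.986
  outer loop
   vertex 0.5 2.0 1.5
   vertex 0.0 3.0 1.5
   vertex 3.5 2.5 1.0
  endloop
 endfacet
 facet normal -0.092 -0.370 -0.925
  outer loop
   vertex 0.5 2.0 1.5
   vertex 3.5 2.5 1.0
   vertex 1.5 0.5 2.0
  endloop
 endfacet
 facet normal -0.889 -0.444 0.111
  outer loop
   vertex 0.5 2.0 1.5
   vertex 1.0 1.5 3.5
   vertex 0.0 3.0 1.5
  endloop
 endfacet
 facet normal -0.841 -0.535 0.076
  outer loop
   vertex 0.5 2.0 1.5
   vertex 1.5 0.5 2.0
   vertex 1.0 1.5 3.5
  endloop
 endfacet
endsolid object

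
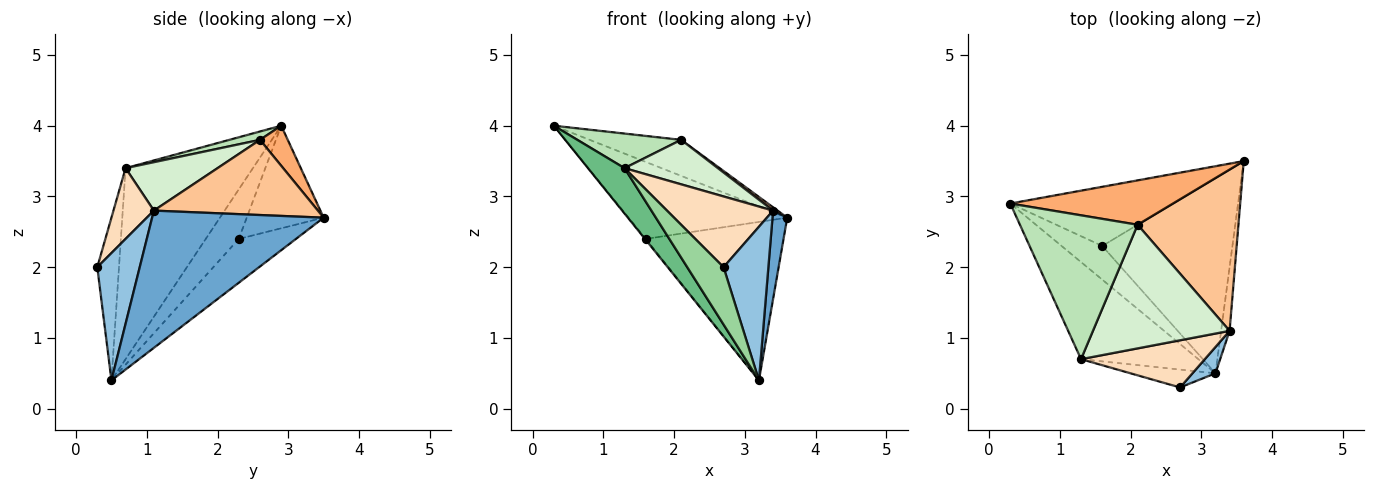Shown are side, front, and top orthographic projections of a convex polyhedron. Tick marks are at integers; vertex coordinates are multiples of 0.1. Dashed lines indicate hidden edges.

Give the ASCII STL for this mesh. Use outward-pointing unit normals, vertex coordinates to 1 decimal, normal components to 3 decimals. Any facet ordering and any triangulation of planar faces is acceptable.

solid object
 facet normal 0.994 -0.085 -0.062
  outer loop
   vertex 3.4 1.1 2.8
   vertex 3.2 0.5 0.4
   vertex 3.6 3.5 2.7
  endloop
 endfacet
 facet normal 0.683 -0.720 0.123
  outer loop
   vertex 3.4 1.1 2.8
   vertex 2.7 0.3 2.0
   vertex 3.2 0.5 0.4
  endloop
 endfacet
 facet normal -0.359 0.740 -0.569
  outer loop
   vertex 1.6 2.3 2.4
   vertex 0.3 2.9 4.0
   vertex 3.6 3.5 2.7
  endloop
 endfacet
 facet normal -0.773 0.018 -0.635
  outer loop
   vertex 1.6 2.3 2.4
   vertex 3.2 0.5 0.4
   vertex 0.3 2.9 4.0
  endloop
 endfacet
 facet normal -0.253 0.610 -0.751
  outer loop
   vertex 1.6 2.3 2.4
   vertex 3.6 3.5 2.7
   vertex 3.2 0.5 0.4
  endloop
 endfacet
 facet normal 0.188 0.619 0.763
  outer loop
   vertex 2.1 2.6 3.8
   vertex 3.6 3.5 2.7
   vertex 0.3 2.9 4.0
  endloop
 endfacet
 facet normal 0.598 -0.016 0.802
  outer loop
   vertex 2.1 2.6 3.8
   vertex 3.4 1.1 2.8
   vertex 3.6 3.5 2.7
  endloop
 endfacet
 facet normal 0.302 -0.793 0.529
  outer loop
   vertex 1.3 0.7 3.4
   vertex 2.7 0.3 2.0
   vertex 3.4 1.1 2.8
  endloop
 endfacet
 facet normal -0.828 -0.238 -0.508
  outer loop
   vertex 1.3 0.7 3.4
   vertex 0.3 2.9 4.0
   vertex 3.2 0.5 0.4
  endloop
 endfacet
 facet normal -0.495 -0.829 -0.258
  outer loop
   vertex 1.3 0.7 3.4
   vertex 3.2 0.5 0.4
   vertex 2.7 0.3 2.0
  endloop
 endfacet
 facet normal 0.069 -0.233 0.970
  outer loop
   vertex 1.3 0.7 3.4
   vertex 2.1 2.6 3.8
   vertex 0.3 2.9 4.0
  endloop
 endfacet
 facet normal 0.316 -0.321 0.893
  outer loop
   vertex 1.3 0.7 3.4
   vertex 3.4 1.1 2.8
   vertex 2.1 2.6 3.8
  endloop
 endfacet
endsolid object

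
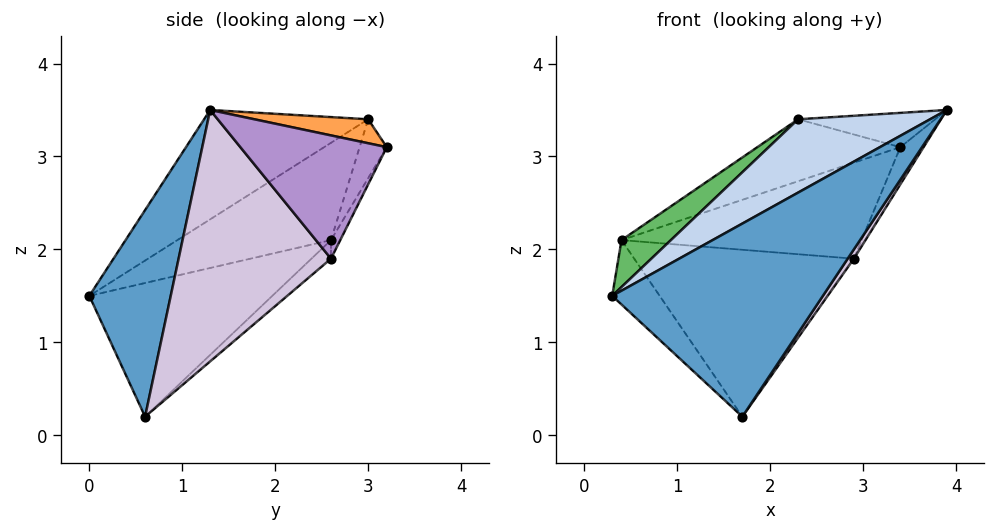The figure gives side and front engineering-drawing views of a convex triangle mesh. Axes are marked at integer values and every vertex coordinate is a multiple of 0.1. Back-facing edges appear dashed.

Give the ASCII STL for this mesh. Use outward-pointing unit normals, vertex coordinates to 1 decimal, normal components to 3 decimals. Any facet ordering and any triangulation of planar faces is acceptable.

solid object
 facet normal 0.360 -0.932 -0.042
  outer loop
   vertex 1.7 0.6 0.2
   vertex 3.9 1.3 3.5
   vertex 0.3 0.0 1.5
  endloop
 endfacet
 facet normal -0.377 -0.303 0.875
  outer loop
   vertex 2.3 3.0 3.4
   vertex 0.3 0.0 1.5
   vertex 3.9 1.3 3.5
  endloop
 endfacet
 facet normal 0.211 0.254 0.944
  outer loop
   vertex 2.3 3.0 3.4
   vertex 3.9 1.3 3.5
   vertex 3.4 3.2 3.1
  endloop
 endfacet
 facet normal -0.710 0.184 -0.680
  outer loop
   vertex 0.4 2.6 2.1
   vertex 1.7 0.6 0.2
   vertex 0.3 0.0 1.5
  endloop
 endfacet
 facet normal -0.532 -0.171 0.830
  outer loop
   vertex 0.4 2.6 2.1
   vertex 0.3 0.0 1.5
   vertex 2.3 3.0 3.4
  endloop
 endfacet
 facet normal -0.187 0.982 -0.029
  outer loop
   vertex 0.4 2.6 2.1
   vertex 2.3 3.0 3.4
   vertex 3.4 3.2 3.1
  endloop
 endfacet
 facet normal -0.035 0.900 -0.435
  outer loop
   vertex 2.9 2.6 1.9
   vertex 0.4 2.6 2.1
   vertex 3.4 3.2 3.1
  endloop
 endfacet
 facet normal -0.059 0.667 -0.743
  outer loop
   vertex 2.9 2.6 1.9
   vertex 1.7 0.6 0.2
   vertex 0.4 2.6 2.1
  endloop
 endfacet
 facet normal 0.887 0.141 -0.440
  outer loop
   vertex 2.9 2.6 1.9
   vertex 3.4 3.2 3.1
   vertex 3.9 1.3 3.5
  endloop
 endfacet
 facet normal 0.835 -0.034 -0.549
  outer loop
   vertex 2.9 2.6 1.9
   vertex 3.9 1.3 3.5
   vertex 1.7 0.6 0.2
  endloop
 endfacet
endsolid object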